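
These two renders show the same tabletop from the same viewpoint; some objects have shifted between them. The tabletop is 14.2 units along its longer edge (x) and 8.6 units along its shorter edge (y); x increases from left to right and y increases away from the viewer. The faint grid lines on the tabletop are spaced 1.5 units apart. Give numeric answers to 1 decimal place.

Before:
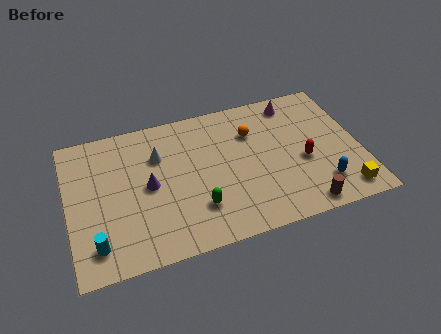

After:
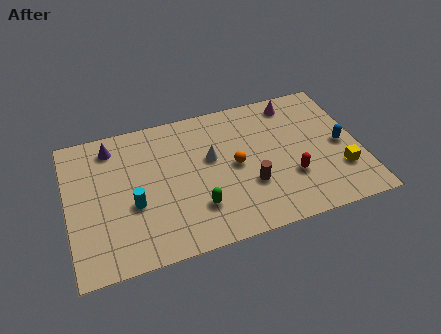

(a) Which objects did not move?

the green capsule and the magenta cone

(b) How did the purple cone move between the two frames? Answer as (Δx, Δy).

(-1.6, 2.9)

The purple cone was at about (3.9, 4.3) and moved to about (2.3, 7.2).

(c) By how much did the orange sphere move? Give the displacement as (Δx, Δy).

(-1.0, -1.8)

The orange sphere was at about (9.1, 6.1) and moved to about (8.1, 4.3).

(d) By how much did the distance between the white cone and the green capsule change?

-1.1

Before: roughly 4.0 units apart; after: 2.9. That's 1.1 units closer together.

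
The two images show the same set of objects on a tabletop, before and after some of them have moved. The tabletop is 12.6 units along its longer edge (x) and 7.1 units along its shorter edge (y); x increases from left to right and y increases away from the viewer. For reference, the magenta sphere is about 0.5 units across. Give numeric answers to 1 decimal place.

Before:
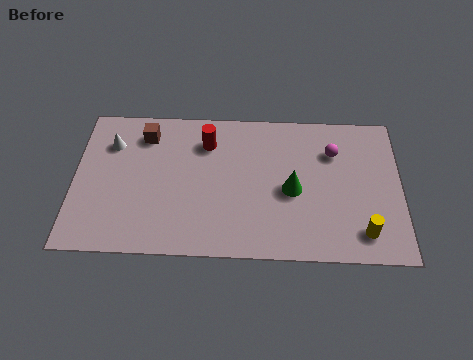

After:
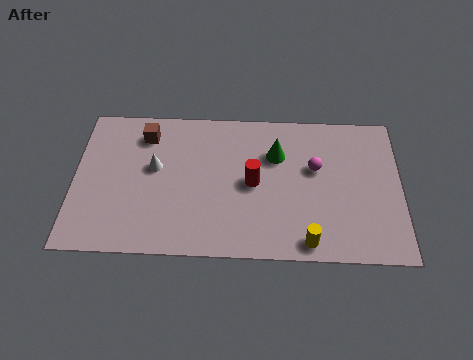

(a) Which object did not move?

the brown cube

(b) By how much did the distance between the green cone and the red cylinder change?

-2.3

Before: roughly 4.0 units apart; after: 1.7. That's 2.3 units closer together.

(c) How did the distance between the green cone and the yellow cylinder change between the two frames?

+1.0

Before: roughly 3.3 units apart; after: 4.3. That's 1.0 units further apart.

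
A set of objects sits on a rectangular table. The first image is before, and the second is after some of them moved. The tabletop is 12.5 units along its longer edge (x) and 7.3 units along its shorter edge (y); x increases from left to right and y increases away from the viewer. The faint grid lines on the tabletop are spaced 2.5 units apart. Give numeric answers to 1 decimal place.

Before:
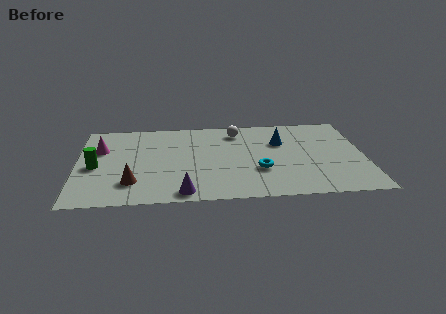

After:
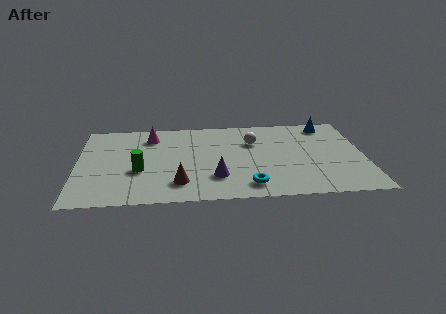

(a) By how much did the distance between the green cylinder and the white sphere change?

-1.3

They were about 6.8 units apart before and 5.5 after — 1.3 units closer together.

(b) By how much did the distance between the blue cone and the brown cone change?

+0.9

Before: roughly 7.2 units apart; after: 8.1. That's 0.9 units further apart.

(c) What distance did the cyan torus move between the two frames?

1.4

The cyan torus was near (7.9, 2.5) before and (7.4, 1.2) after, so it travelled √(0.5² + 1.3²) ≈ 1.4 units.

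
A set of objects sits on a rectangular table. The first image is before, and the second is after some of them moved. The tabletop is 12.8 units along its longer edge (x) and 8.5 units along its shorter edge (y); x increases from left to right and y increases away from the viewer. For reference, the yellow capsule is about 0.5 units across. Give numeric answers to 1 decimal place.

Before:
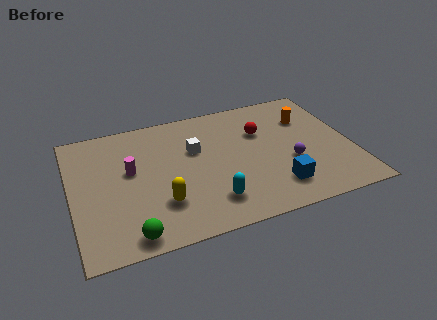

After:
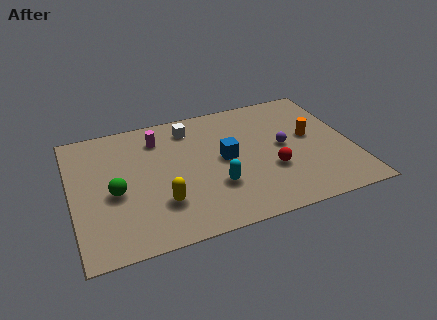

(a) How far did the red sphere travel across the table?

2.7

From (8.8, 5.7) to (9.0, 3.0), the red sphere covered √(0.2² + 2.7²) ≈ 2.7 units.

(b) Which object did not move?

the yellow capsule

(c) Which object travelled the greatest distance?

the blue cube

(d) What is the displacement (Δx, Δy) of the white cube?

(-0.1, 1.6)

From the two frames, the white cube sits at roughly (5.7, 5.4) before and (5.6, 7.0) after.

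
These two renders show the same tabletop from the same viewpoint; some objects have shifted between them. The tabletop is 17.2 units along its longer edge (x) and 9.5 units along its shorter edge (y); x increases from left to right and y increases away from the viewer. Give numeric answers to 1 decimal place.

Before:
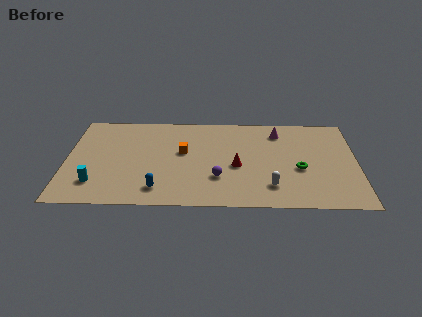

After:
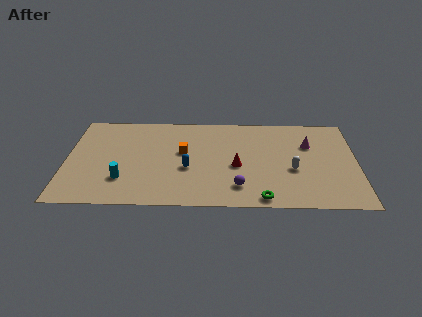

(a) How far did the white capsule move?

2.1

The white capsule moved from about (12.1, 2.1) to (13.4, 3.8), a distance of √(1.3² + 1.7²) ≈ 2.1.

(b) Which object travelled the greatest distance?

the green torus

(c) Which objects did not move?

the red cone and the orange cube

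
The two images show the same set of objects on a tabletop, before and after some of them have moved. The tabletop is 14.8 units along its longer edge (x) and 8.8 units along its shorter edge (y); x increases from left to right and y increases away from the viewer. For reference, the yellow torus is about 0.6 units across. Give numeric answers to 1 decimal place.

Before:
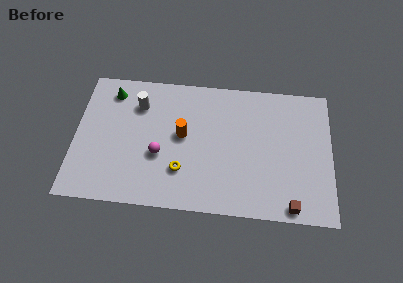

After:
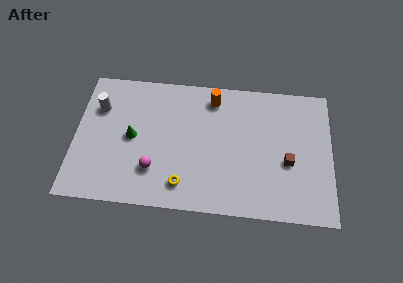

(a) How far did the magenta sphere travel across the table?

1.0

The magenta sphere moved from about (4.9, 3.4) to (4.6, 2.4), a distance of √(0.3² + 1.0²) ≈ 1.0.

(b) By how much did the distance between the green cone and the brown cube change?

-3.3

They were about 12.3 units apart before and 9.0 after — 3.3 units closer together.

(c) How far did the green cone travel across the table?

3.2

From (2.0, 7.3) to (3.3, 4.4), the green cone covered √(1.3² + 2.9²) ≈ 3.2 units.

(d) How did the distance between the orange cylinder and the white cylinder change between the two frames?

+3.5

They were about 3.2 units apart before and 6.7 after — 3.5 units further apart.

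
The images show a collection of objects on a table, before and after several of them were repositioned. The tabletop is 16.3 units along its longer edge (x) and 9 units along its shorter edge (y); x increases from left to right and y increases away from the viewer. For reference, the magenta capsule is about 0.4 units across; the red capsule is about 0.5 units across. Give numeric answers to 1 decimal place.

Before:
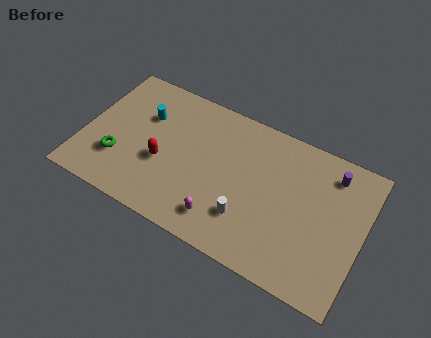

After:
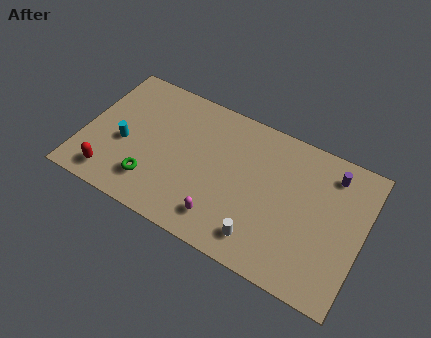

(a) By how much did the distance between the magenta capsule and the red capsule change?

+2.3

The distance was about 4.2 in the first image and 6.5 in the second, so they moved 2.3 units further apart.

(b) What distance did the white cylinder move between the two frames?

1.3

The white cylinder was near (9.9, 2.5) before and (10.8, 1.6) after, so it travelled √(0.9² + 0.9²) ≈ 1.3 units.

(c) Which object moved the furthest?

the red capsule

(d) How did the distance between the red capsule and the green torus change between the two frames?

-0.3

They were about 2.7 units apart before and 2.4 after — 0.3 units closer together.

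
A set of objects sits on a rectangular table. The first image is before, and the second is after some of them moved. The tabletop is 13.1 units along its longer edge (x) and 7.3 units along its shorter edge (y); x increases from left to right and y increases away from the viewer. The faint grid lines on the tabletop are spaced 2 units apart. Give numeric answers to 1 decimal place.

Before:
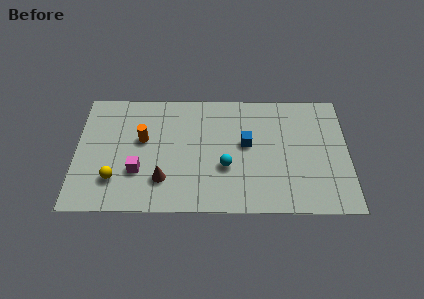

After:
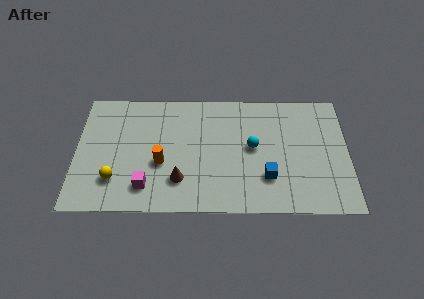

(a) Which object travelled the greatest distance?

the blue cube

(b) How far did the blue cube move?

2.2

From (8.2, 4.1) to (9.2, 2.1), the blue cube covered √(1.0² + 2.0²) ≈ 2.2 units.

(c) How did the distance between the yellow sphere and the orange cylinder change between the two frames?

-0.3

The distance was about 2.7 in the first image and 2.4 in the second, so they moved 0.3 units closer together.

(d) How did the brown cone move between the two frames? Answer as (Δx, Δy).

(0.8, 0.0)

The brown cone started near (4.2, 1.9) and ended near (5.0, 1.9).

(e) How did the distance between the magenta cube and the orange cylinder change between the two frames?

-0.3

The distance was about 1.9 in the first image and 1.6 in the second, so they moved 0.3 units closer together.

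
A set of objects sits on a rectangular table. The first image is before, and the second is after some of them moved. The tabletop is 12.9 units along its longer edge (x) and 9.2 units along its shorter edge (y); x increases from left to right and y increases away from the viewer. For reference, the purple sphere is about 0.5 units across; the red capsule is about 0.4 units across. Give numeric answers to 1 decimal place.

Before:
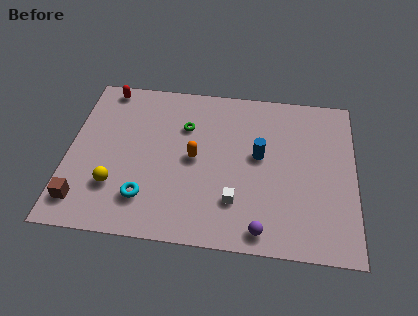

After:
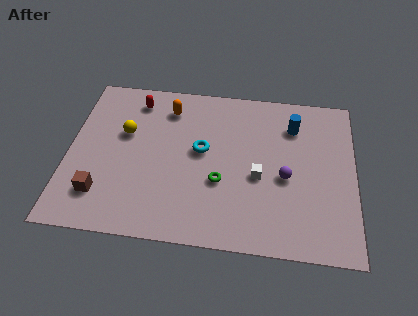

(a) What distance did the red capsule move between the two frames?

1.5

From (1.5, 8.3) to (2.9, 7.7), the red capsule covered √(1.4² + 0.6²) ≈ 1.5 units.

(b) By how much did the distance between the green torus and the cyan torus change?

-2.7

The distance was about 4.6 in the first image and 1.9 in the second, so they moved 2.7 units closer together.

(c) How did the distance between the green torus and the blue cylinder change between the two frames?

+1.2

They were about 3.6 units apart before and 4.8 after — 1.2 units further apart.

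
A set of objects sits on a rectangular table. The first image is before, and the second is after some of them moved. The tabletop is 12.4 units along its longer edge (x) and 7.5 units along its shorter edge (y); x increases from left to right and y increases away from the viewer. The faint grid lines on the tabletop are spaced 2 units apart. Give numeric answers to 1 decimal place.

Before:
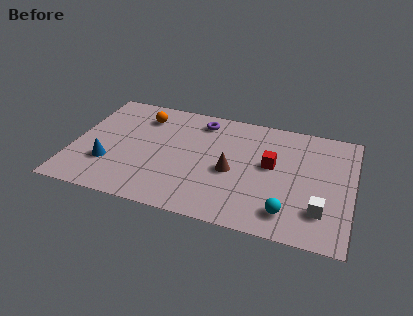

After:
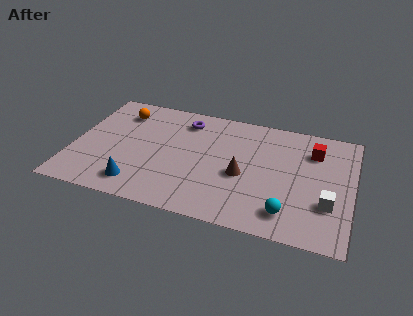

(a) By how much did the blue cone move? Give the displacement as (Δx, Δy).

(1.4, -1.0)

From the two frames, the blue cone sits at roughly (1.7, 2.3) before and (3.1, 1.3) after.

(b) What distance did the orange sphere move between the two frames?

1.0

The orange sphere moved from about (2.9, 5.9) to (1.9, 5.9), a distance of √(1.0² + 0.0²) ≈ 1.0.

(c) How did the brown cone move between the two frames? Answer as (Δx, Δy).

(0.5, -0.1)

The brown cone started near (7.1, 3.3) and ended near (7.6, 3.2).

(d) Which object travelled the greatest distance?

the red cube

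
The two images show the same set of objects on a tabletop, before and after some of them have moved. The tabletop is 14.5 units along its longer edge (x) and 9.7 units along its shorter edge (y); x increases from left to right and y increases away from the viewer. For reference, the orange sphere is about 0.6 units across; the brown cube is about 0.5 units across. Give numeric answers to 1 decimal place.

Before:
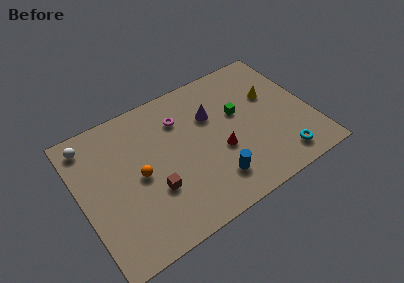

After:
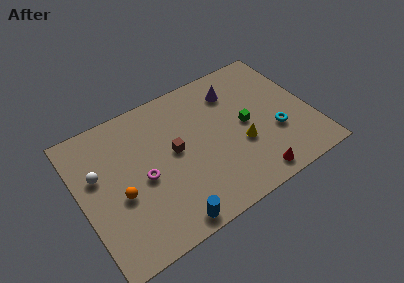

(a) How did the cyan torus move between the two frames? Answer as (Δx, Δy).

(0.0, 1.9)

The cyan torus was at about (12.1, 1.5) and moved to about (12.1, 3.4).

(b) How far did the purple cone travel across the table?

1.9

From (8.5, 6.5) to (10.1, 7.5), the purple cone covered √(1.6² + 1.0²) ≈ 1.9 units.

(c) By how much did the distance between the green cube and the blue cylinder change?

+2.5

The distance was about 4.3 in the first image and 6.8 in the second, so they moved 2.5 units further apart.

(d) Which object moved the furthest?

the magenta torus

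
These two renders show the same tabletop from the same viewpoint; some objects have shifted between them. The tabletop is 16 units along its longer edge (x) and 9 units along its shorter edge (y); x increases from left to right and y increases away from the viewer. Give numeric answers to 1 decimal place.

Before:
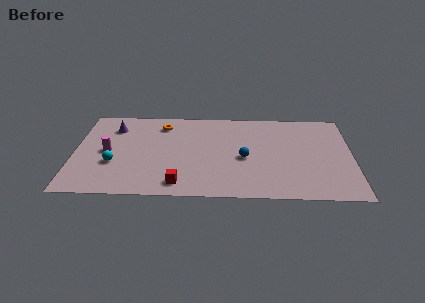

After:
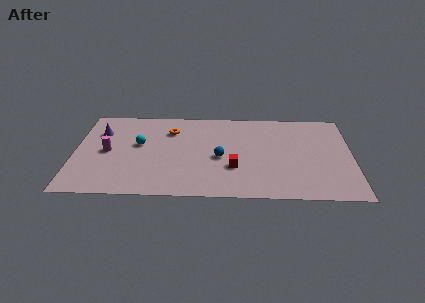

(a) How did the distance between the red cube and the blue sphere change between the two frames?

-3.3

The distance was about 4.6 in the first image and 1.3 in the second, so they moved 3.3 units closer together.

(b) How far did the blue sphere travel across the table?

1.4

The blue sphere moved from about (9.8, 4.0) to (8.4, 4.0), a distance of √(1.4² + 0.0²) ≈ 1.4.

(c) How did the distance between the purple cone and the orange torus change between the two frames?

+1.3

Before: roughly 2.8 units apart; after: 4.1. That's 1.3 units further apart.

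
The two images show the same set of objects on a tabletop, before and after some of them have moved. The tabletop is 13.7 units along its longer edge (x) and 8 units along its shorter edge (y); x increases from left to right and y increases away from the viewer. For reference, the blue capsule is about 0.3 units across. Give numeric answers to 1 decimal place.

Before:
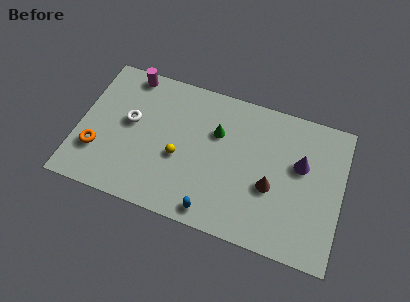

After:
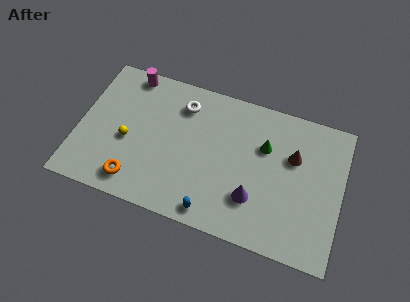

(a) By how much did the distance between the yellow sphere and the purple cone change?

+0.4

They were about 6.4 units apart before and 6.8 after — 0.4 units further apart.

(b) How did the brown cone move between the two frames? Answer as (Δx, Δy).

(1.0, 2.0)

The brown cone started near (10.1, 3.2) and ended near (11.1, 5.2).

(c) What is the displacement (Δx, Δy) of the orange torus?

(2.1, -1.1)

The orange torus was at about (1.1, 2.4) and moved to about (3.2, 1.3).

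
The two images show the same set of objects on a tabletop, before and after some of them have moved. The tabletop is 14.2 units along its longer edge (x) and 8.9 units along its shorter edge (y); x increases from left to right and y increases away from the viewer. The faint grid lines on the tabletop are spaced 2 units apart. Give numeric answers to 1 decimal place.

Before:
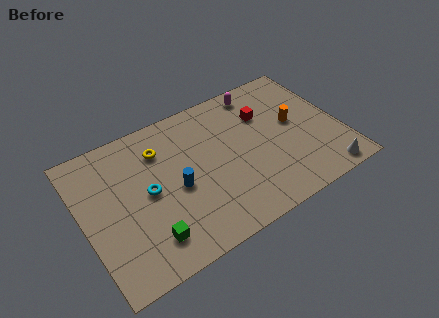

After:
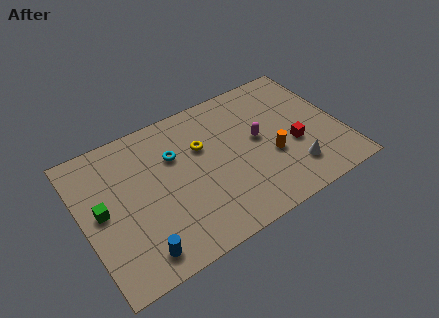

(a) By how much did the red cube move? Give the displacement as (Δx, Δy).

(1.2, -2.7)

The red cube started near (10.3, 6.2) and ended near (11.5, 3.5).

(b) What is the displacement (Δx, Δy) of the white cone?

(-1.6, 1.1)

The white cone started near (12.8, 0.9) and ended near (11.2, 2.0).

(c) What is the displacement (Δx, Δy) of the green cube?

(-2.1, 2.8)

The green cube was at about (3.1, 1.8) and moved to about (1.0, 4.6).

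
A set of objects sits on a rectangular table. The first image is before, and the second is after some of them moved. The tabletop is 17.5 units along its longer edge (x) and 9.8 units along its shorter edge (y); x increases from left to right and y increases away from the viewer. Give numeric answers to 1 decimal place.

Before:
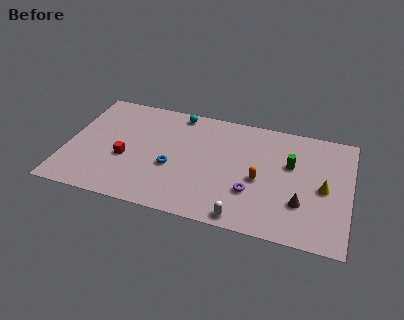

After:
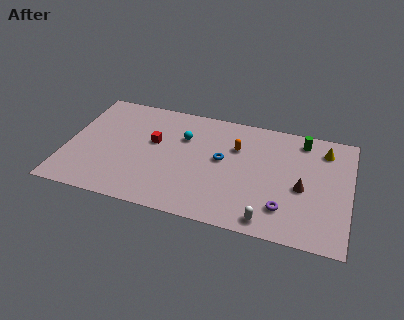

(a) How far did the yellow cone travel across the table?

3.3

The yellow cone was near (15.9, 4.6) before and (15.8, 7.9) after, so it travelled √(0.1² + 3.3²) ≈ 3.3 units.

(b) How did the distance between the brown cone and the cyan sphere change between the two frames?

-2.0

They were about 9.9 units apart before and 7.9 after — 2.0 units closer together.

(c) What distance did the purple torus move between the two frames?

2.2

The purple torus moved from about (11.6, 3.1) to (13.6, 2.3), a distance of √(2.0² + 0.8²) ≈ 2.2.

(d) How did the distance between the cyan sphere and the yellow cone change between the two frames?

-1.4

Before: roughly 10.2 units apart; after: 8.8. That's 1.4 units closer together.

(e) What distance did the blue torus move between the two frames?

3.4

The blue torus was near (6.6, 3.9) before and (9.6, 5.4) after, so it travelled √(3.0² + 1.5²) ≈ 3.4 units.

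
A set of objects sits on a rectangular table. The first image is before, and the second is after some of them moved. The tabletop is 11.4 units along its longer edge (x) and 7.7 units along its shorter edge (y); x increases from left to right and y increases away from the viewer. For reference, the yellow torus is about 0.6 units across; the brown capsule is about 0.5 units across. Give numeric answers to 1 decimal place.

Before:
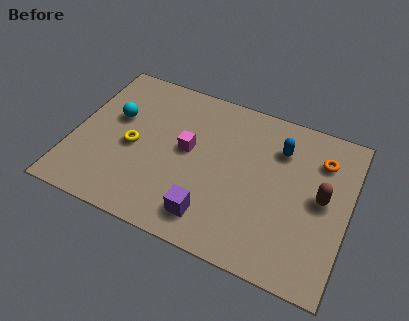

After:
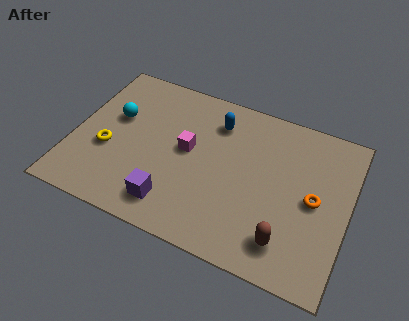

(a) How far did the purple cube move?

1.6

The purple cube was near (6.0, 1.4) before and (4.4, 1.4) after, so it travelled √(1.6² + 0.0²) ≈ 1.6 units.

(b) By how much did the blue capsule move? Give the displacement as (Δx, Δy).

(-2.7, 0.3)

From the two frames, the blue capsule sits at roughly (8.4, 5.7) before and (5.7, 6.0) after.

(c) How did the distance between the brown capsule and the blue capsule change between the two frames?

+3.1

They were about 2.5 units apart before and 5.6 after — 3.1 units further apart.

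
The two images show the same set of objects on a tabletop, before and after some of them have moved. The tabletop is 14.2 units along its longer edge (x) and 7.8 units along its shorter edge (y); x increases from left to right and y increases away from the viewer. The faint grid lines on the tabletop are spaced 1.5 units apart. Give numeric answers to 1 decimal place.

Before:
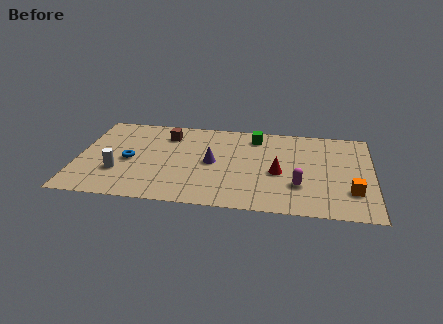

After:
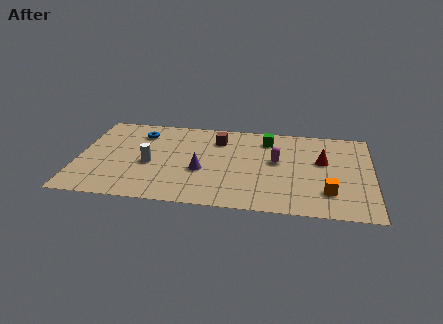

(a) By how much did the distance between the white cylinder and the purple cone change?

-2.2

They were about 4.7 units apart before and 2.5 after — 2.2 units closer together.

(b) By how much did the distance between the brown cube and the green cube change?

-1.9

The distance was about 4.3 in the first image and 2.4 in the second, so they moved 1.9 units closer together.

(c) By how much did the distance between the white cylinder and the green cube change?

-1.3

The distance was about 7.6 in the first image and 6.3 in the second, so they moved 1.3 units closer together.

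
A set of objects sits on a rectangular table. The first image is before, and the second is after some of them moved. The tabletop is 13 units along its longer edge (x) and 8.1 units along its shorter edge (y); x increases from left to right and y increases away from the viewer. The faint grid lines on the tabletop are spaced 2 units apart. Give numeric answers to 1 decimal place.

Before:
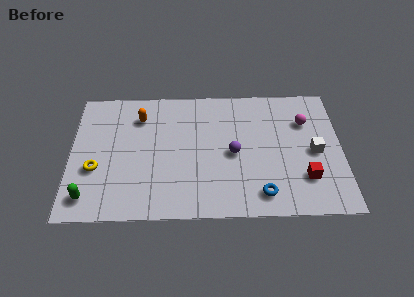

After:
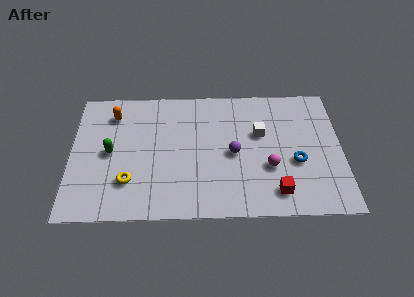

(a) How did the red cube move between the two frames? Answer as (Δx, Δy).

(-1.4, -0.8)

The red cube was at about (11.2, 2.2) and moved to about (9.8, 1.4).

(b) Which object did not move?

the purple sphere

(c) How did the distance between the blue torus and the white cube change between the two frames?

-1.1

Before: roughly 3.6 units apart; after: 2.5. That's 1.1 units closer together.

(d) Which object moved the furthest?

the magenta sphere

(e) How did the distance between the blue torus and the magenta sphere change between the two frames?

-3.6

The distance was about 4.9 in the first image and 1.3 in the second, so they moved 3.6 units closer together.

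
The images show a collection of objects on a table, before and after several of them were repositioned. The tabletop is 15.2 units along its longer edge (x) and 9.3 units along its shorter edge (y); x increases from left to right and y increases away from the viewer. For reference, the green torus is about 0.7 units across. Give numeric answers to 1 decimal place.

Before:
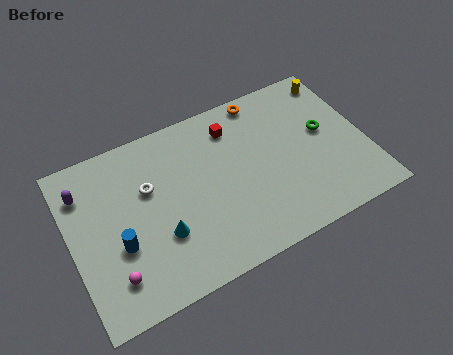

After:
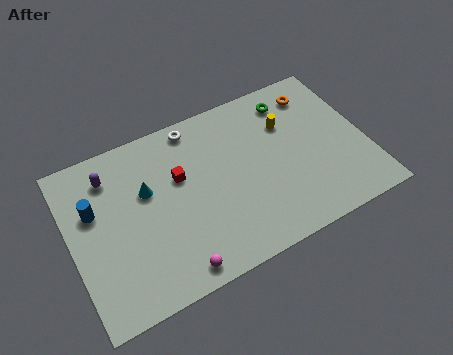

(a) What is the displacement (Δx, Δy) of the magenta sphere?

(3.0, -1.0)

From the two frames, the magenta sphere sits at roughly (1.8, 2.0) before and (4.8, 1.0) after.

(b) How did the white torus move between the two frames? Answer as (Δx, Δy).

(2.7, 2.4)

From the two frames, the white torus sits at roughly (4.1, 5.9) before and (6.8, 8.3) after.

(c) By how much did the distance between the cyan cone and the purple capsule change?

-3.0

They were about 5.3 units apart before and 2.3 after — 3.0 units closer together.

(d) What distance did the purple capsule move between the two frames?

1.4

The purple capsule was near (0.9, 7.1) before and (2.3, 7.4) after, so it travelled √(1.4² + 0.3²) ≈ 1.4 units.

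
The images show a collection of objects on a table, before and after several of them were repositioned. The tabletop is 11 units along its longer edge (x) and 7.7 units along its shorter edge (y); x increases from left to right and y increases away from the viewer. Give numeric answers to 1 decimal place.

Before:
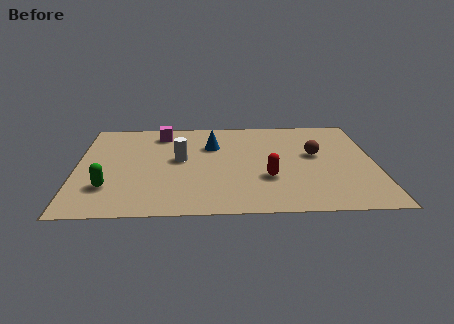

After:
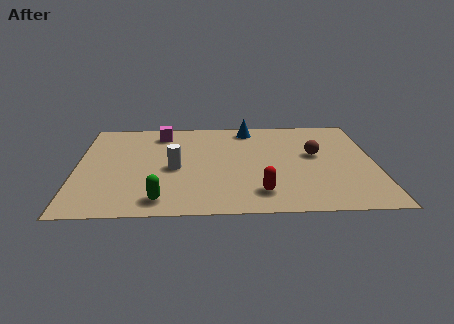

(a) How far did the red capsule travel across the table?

1.1

From (7.0, 2.6) to (6.7, 1.5), the red capsule covered √(0.3² + 1.1²) ≈ 1.1 units.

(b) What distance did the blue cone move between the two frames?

2.0

The blue cone was near (5.0, 5.3) before and (6.4, 6.7) after, so it travelled √(1.4² + 1.4²) ≈ 2.0 units.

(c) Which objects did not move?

the brown sphere and the magenta cube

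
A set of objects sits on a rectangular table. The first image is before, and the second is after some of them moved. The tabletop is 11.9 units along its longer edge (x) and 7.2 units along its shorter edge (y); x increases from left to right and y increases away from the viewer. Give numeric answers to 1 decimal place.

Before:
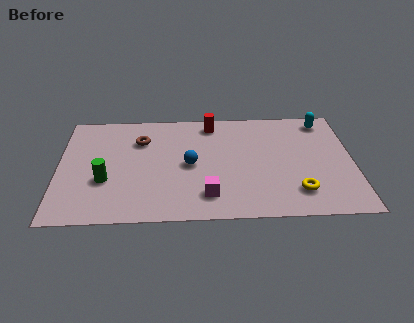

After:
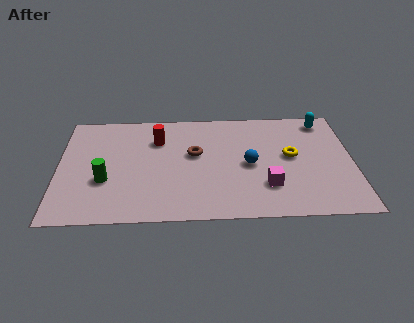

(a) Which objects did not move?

the cyan capsule and the green cylinder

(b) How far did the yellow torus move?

2.3

From (9.6, 1.6) to (9.4, 3.9), the yellow torus covered √(0.2² + 2.3²) ≈ 2.3 units.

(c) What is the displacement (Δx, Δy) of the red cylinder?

(-2.2, -1.0)

From the two frames, the red cylinder sits at roughly (6.2, 6.2) before and (4.0, 5.2) after.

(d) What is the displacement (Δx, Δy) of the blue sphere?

(2.4, -0.1)

The blue sphere started near (5.3, 3.5) and ended near (7.7, 3.4).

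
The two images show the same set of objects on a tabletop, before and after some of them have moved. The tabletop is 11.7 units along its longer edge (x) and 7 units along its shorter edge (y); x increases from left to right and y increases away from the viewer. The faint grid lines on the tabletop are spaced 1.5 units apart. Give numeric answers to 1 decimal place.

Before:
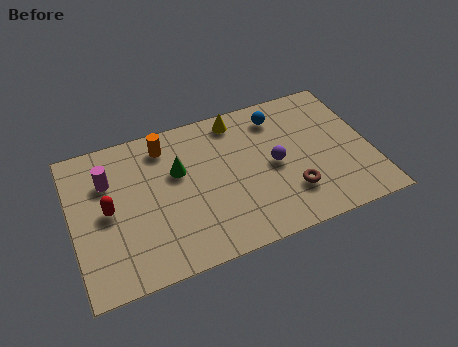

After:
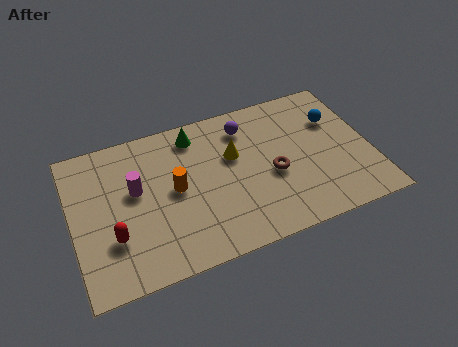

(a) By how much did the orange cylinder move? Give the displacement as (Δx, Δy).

(0.2, -2.2)

The orange cylinder was at about (3.8, 5.8) and moved to about (4.0, 3.6).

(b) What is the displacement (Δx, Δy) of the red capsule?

(0.1, -1.3)

From the two frames, the red capsule sits at roughly (1.4, 3.5) before and (1.5, 2.2) after.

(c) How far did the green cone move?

1.7

From (4.2, 4.4) to (5.0, 5.9), the green cone covered √(0.8² + 1.5²) ≈ 1.7 units.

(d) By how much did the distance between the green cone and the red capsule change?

+2.2

Before: roughly 2.9 units apart; after: 5.1. That's 2.2 units further apart.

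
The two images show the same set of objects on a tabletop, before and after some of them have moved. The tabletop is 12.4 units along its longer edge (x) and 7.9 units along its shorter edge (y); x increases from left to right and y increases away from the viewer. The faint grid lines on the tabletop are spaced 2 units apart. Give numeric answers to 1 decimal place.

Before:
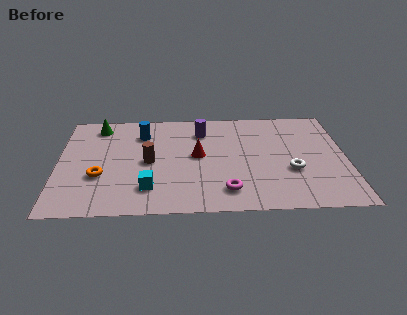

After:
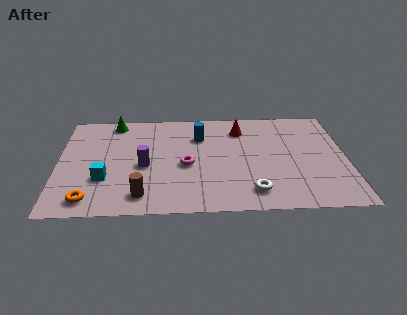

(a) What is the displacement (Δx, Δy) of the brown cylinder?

(-0.3, -2.5)

From the two frames, the brown cylinder sits at roughly (3.9, 3.8) before and (3.6, 1.3) after.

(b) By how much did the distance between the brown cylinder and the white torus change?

-1.5

They were about 6.2 units apart before and 4.7 after — 1.5 units closer together.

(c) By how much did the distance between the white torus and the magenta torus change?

+0.4

Before: roughly 3.1 units apart; after: 3.5. That's 0.4 units further apart.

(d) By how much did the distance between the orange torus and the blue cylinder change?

+2.9

The distance was about 3.7 in the first image and 6.6 in the second, so they moved 2.9 units further apart.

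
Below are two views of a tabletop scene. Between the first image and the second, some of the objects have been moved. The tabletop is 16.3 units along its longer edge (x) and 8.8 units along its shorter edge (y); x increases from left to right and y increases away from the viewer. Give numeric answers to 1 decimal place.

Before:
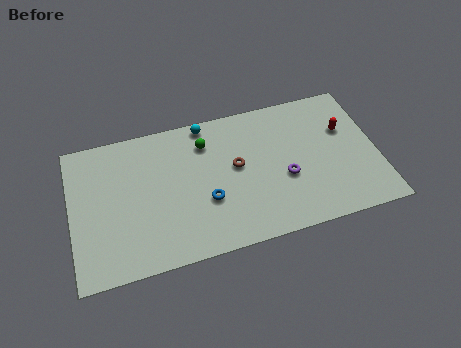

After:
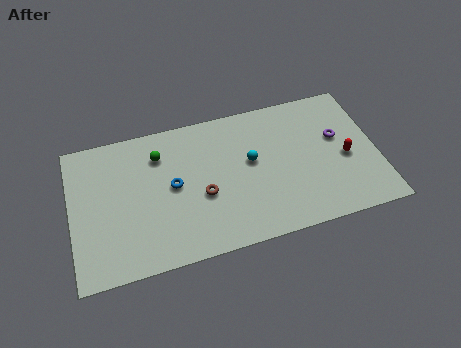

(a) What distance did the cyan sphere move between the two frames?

3.7

The cyan sphere moved from about (7.4, 8.0) to (9.6, 5.0), a distance of √(2.2² + 3.0²) ≈ 3.7.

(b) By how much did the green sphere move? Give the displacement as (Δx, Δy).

(-2.5, -0.1)

The green sphere was at about (7.3, 6.8) and moved to about (4.8, 6.7).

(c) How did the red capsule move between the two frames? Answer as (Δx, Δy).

(-0.1, -1.8)

The red capsule started near (14.7, 5.7) and ended near (14.6, 3.9).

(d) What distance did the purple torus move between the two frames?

3.5

The purple torus moved from about (11.3, 3.5) to (14.3, 5.3), a distance of √(3.0² + 1.8²) ≈ 3.5.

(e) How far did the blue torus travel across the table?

2.2

The blue torus was near (7.1, 3.2) before and (5.4, 4.6) after, so it travelled √(1.7² + 1.4²) ≈ 2.2 units.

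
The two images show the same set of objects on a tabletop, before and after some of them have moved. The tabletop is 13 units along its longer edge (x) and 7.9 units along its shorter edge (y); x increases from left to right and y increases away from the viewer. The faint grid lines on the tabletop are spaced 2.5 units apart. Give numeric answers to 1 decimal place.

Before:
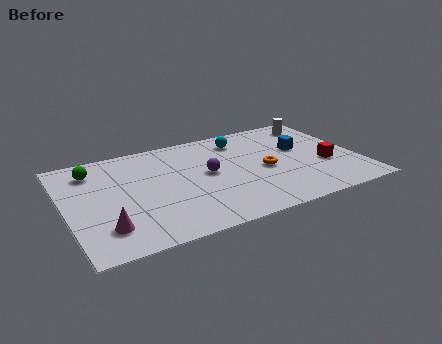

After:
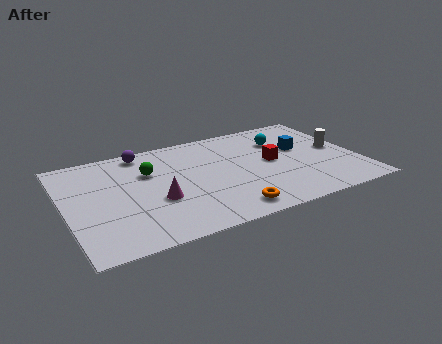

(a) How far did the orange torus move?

3.2

The orange torus was near (8.8, 3.6) before and (6.8, 1.1) after, so it travelled √(2.0² + 2.5²) ≈ 3.2 units.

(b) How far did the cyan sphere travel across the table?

1.9

From (8.1, 6.4) to (9.9, 5.7), the cyan sphere covered √(1.8² + 0.7²) ≈ 1.9 units.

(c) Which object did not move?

the blue cube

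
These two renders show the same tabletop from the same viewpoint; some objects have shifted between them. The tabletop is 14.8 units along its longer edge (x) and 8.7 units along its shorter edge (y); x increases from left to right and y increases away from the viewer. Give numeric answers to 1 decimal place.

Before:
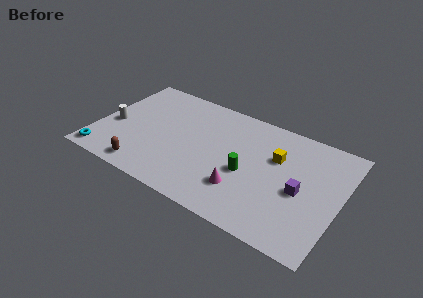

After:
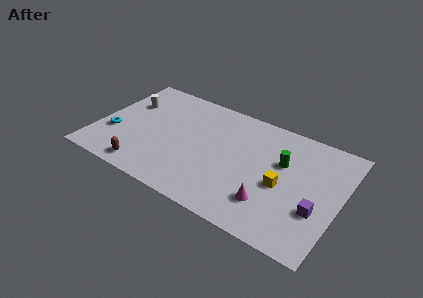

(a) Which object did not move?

the brown capsule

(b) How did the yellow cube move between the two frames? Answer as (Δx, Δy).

(0.6, -1.9)

The yellow cube started near (10.8, 5.7) and ended near (11.4, 3.8).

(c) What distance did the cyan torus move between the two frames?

2.0

The cyan torus moved from about (0.8, 1.0) to (1.1, 3.0), a distance of √(0.3² + 2.0²) ≈ 2.0.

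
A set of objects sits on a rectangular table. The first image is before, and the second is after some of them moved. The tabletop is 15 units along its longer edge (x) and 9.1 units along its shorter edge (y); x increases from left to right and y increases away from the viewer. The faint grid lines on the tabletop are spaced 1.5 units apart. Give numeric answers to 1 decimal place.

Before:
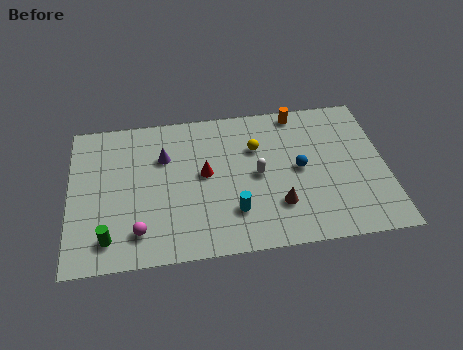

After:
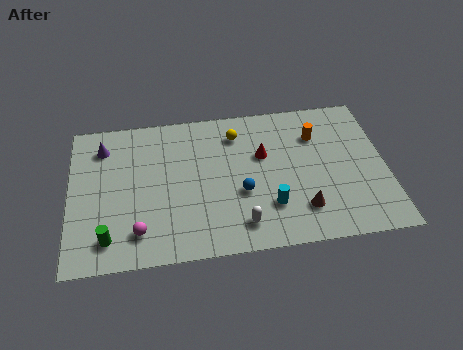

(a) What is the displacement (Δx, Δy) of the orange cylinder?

(0.8, -1.6)

The orange cylinder started near (11.0, 8.2) and ended near (11.8, 6.6).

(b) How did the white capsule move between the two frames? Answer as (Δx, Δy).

(-0.9, -2.9)

From the two frames, the white capsule sits at roughly (8.9, 4.5) before and (8.0, 1.6) after.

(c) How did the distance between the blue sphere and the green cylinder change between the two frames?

-3.0

The distance was about 9.6 in the first image and 6.6 in the second, so they moved 3.0 units closer together.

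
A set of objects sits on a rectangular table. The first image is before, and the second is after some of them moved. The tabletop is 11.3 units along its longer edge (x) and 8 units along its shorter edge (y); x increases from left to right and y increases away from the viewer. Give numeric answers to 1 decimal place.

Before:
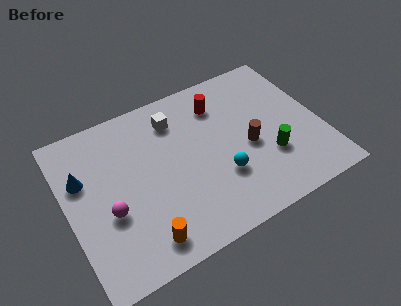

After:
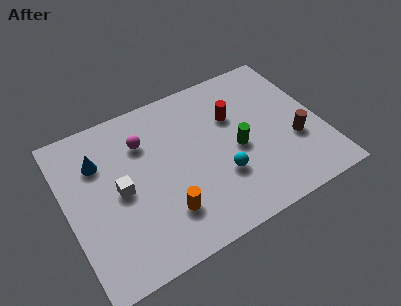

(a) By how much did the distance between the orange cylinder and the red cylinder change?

-1.6

They were about 6.5 units apart before and 4.9 after — 1.6 units closer together.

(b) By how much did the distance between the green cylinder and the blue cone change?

-2.1

They were about 8.4 units apart before and 6.3 after — 2.1 units closer together.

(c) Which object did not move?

the cyan sphere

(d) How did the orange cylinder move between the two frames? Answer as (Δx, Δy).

(1.1, 0.8)

The orange cylinder started near (2.9, 1.2) and ended near (4.0, 2.0).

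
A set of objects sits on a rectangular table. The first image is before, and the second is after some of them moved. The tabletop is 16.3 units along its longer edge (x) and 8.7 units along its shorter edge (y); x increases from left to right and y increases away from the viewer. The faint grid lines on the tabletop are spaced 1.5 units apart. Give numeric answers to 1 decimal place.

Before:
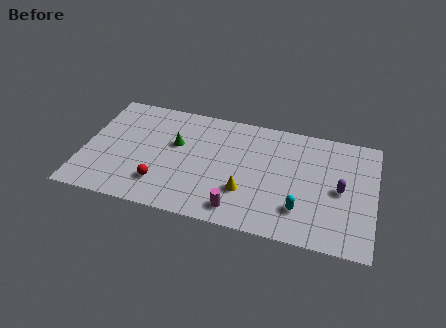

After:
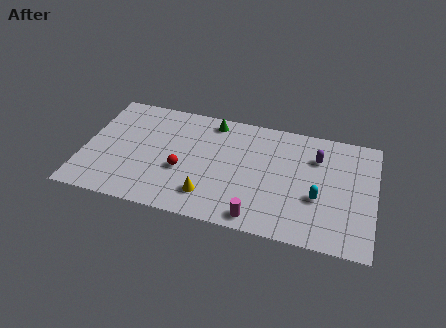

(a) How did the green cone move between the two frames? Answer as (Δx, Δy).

(1.9, 2.3)

The green cone started near (5.1, 5.3) and ended near (7.0, 7.6).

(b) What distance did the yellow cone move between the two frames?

2.2

From (9.2, 2.7) to (7.2, 1.9), the yellow cone covered √(2.0² + 0.8²) ≈ 2.2 units.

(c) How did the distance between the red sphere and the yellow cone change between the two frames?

-2.5

Before: roughly 4.7 units apart; after: 2.2. That's 2.5 units closer together.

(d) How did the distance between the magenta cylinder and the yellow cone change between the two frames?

+1.5

Before: roughly 1.4 units apart; after: 2.9. That's 1.5 units further apart.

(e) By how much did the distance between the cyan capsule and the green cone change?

-0.3

The distance was about 7.8 in the first image and 7.5 in the second, so they moved 0.3 units closer together.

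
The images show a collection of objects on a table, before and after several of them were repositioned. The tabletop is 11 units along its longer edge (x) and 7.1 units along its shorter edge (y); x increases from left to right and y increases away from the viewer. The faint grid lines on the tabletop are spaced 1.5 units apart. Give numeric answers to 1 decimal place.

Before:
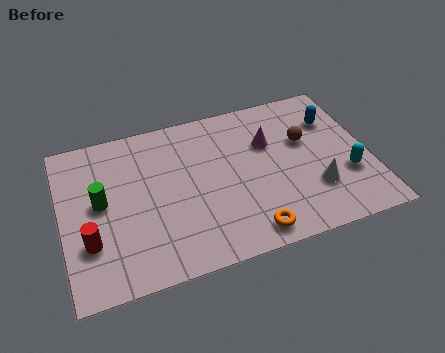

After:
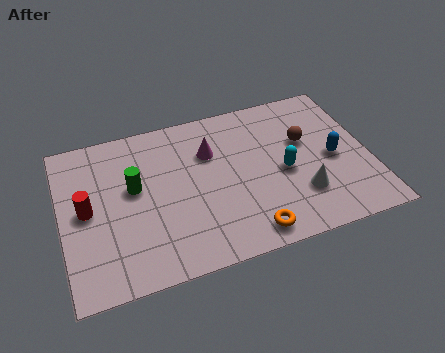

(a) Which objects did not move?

the brown sphere and the orange torus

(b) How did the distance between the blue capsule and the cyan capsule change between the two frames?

-0.9

They were about 2.7 units apart before and 1.8 after — 0.9 units closer together.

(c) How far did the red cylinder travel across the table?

1.4

The red cylinder moved from about (0.9, 2.2) to (0.9, 3.6), a distance of √(0.0² + 1.4²) ≈ 1.4.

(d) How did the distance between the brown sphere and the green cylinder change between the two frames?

-1.2

They were about 7.4 units apart before and 6.2 after — 1.2 units closer together.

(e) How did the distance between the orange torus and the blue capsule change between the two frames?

-1.4

Before: roughly 5.5 units apart; after: 4.1. That's 1.4 units closer together.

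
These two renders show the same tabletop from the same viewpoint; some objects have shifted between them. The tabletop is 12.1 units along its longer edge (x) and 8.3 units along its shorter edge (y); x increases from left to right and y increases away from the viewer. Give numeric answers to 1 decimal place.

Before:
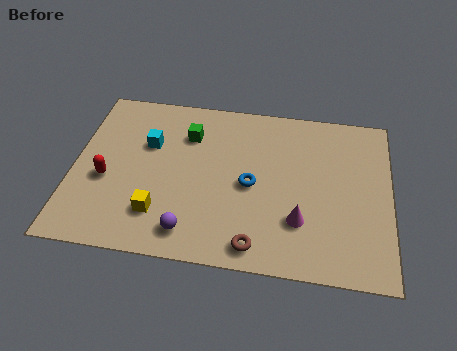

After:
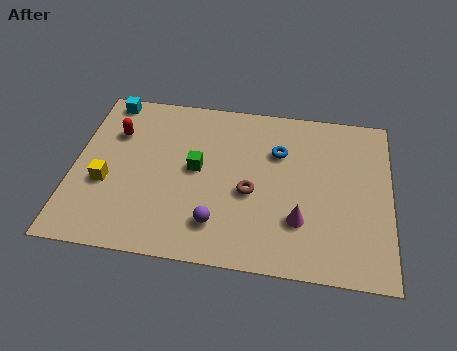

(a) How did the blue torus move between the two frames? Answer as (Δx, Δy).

(1.0, 1.8)

From the two frames, the blue torus sits at roughly (6.8, 3.9) before and (7.8, 5.7) after.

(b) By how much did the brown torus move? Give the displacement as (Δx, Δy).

(-0.3, 2.5)

The brown torus started near (7.1, 1.0) and ended near (6.8, 3.5).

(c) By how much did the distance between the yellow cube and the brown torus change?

+1.7

The distance was about 3.8 in the first image and 5.5 in the second, so they moved 1.7 units further apart.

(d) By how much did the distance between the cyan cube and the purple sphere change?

+2.8

The distance was about 4.5 in the first image and 7.3 in the second, so they moved 2.8 units further apart.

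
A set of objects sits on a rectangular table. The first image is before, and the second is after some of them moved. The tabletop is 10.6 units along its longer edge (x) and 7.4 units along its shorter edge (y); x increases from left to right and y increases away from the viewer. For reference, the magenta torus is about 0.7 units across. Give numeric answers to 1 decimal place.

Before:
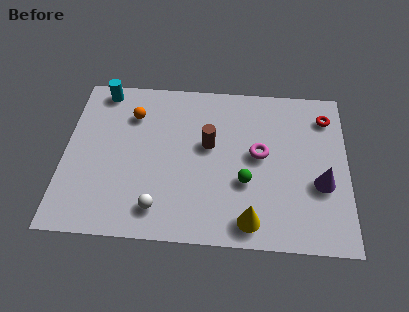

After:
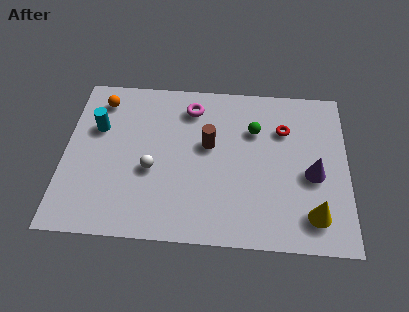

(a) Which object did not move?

the brown cylinder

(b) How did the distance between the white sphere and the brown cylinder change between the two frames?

-1.0

They were about 3.5 units apart before and 2.5 after — 1.0 units closer together.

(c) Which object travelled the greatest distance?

the magenta torus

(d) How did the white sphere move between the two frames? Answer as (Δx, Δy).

(-0.3, 1.7)

From the two frames, the white sphere sits at roughly (3.6, 1.3) before and (3.3, 3.0) after.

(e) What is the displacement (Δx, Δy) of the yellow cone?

(2.3, 0.4)

From the two frames, the yellow cone sits at roughly (7.0, 1.0) before and (9.3, 1.4) after.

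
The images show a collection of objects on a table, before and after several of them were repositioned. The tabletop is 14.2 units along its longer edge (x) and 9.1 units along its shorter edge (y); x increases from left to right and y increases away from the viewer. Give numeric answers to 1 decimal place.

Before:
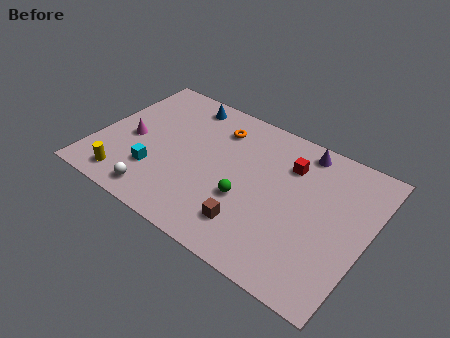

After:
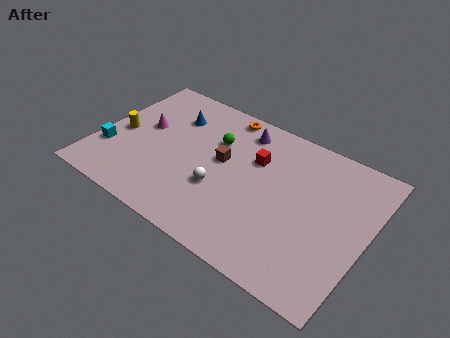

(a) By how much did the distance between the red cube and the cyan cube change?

+0.4

The distance was about 7.6 in the first image and 8.0 in the second, so they moved 0.4 units further apart.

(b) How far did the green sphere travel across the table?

3.6

From (8.1, 3.4) to (5.9, 6.2), the green sphere covered √(2.2² + 2.8²) ≈ 3.6 units.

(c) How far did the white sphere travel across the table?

3.6

The white sphere moved from about (3.8, 1.2) to (6.7, 3.3), a distance of √(2.9² + 2.1²) ≈ 3.6.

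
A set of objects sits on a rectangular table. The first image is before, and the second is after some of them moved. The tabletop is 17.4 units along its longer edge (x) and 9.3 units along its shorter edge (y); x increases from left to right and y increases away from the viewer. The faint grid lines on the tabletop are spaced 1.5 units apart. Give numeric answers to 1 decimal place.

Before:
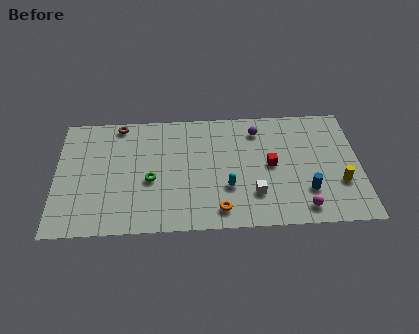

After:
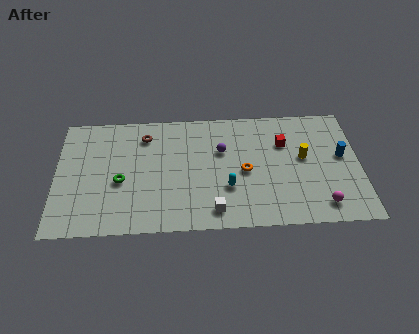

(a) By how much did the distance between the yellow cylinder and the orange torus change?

-3.6

They were about 7.1 units apart before and 3.5 after — 3.6 units closer together.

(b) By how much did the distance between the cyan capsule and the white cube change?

+0.3

The distance was about 1.6 in the first image and 1.9 in the second, so they moved 0.3 units further apart.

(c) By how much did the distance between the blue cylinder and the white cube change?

+5.3

The distance was about 3.0 in the first image and 8.3 in the second, so they moved 5.3 units further apart.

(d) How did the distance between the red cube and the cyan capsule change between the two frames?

+1.7

Before: roughly 3.0 units apart; after: 4.7. That's 1.7 units further apart.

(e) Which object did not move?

the cyan capsule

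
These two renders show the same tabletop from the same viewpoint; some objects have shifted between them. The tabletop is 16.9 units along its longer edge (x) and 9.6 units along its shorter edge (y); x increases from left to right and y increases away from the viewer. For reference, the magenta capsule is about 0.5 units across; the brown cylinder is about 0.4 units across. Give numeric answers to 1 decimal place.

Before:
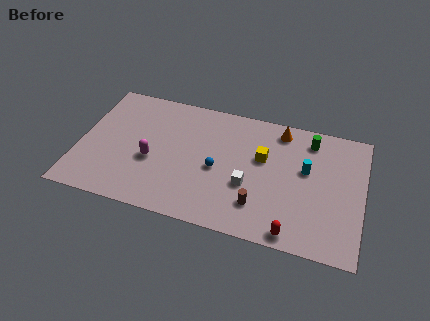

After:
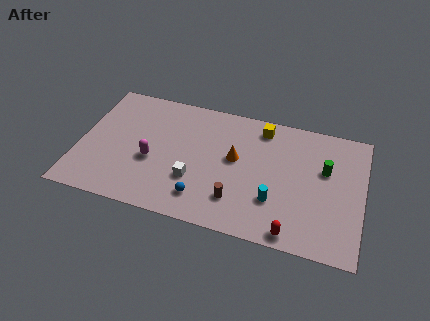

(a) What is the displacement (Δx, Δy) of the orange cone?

(-2.5, -2.9)

The orange cone was at about (11.8, 8.3) and moved to about (9.3, 5.4).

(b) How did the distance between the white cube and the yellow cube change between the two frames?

+3.9

Before: roughly 2.4 units apart; after: 6.3. That's 3.9 units further apart.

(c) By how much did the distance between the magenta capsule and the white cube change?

-3.1

The distance was about 5.8 in the first image and 2.7 in the second, so they moved 3.1 units closer together.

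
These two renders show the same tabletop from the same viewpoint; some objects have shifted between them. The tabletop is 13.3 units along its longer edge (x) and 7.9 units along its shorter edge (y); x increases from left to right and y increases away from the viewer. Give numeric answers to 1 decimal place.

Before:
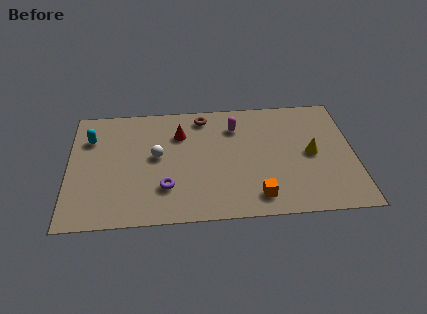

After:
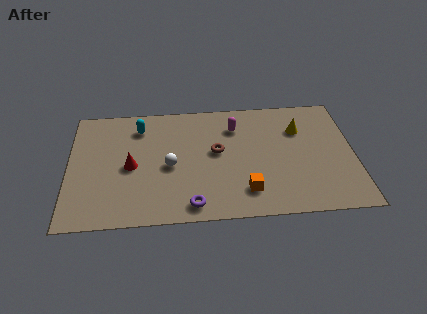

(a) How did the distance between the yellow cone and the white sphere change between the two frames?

-0.8

They were about 7.2 units apart before and 6.4 after — 0.8 units closer together.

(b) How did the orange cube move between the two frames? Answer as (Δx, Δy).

(-0.5, 0.4)

The orange cube was at about (8.7, 1.3) and moved to about (8.2, 1.7).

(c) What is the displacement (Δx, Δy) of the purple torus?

(1.2, -1.2)

The purple torus started near (4.5, 2.2) and ended near (5.7, 1.0).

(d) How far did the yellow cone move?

1.8

From (11.3, 3.9) to (10.8, 5.6), the yellow cone covered √(0.5² + 1.7²) ≈ 1.8 units.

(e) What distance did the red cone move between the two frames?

3.0

From (5.2, 5.7) to (2.9, 3.7), the red cone covered √(2.3² + 2.0²) ≈ 3.0 units.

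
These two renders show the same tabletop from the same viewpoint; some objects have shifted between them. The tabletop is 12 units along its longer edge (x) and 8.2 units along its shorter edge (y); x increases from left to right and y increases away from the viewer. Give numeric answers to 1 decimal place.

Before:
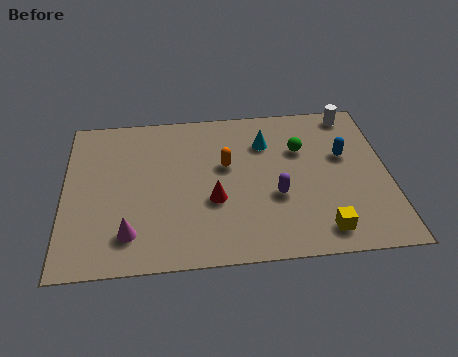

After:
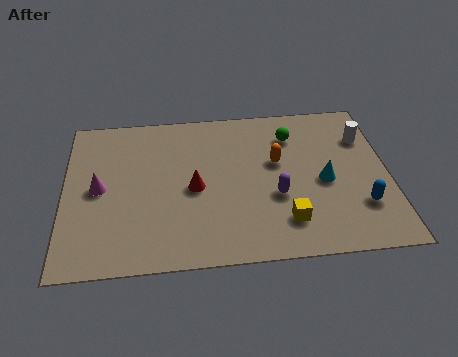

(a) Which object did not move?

the purple capsule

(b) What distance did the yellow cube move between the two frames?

1.4

From (9.4, 1.2) to (8.1, 1.8), the yellow cube covered √(1.3² + 0.6²) ≈ 1.4 units.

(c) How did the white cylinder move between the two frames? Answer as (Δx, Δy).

(0.4, -1.4)

The white cylinder was at about (10.8, 7.3) and moved to about (11.2, 5.9).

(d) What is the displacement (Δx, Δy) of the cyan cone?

(2.1, -2.3)

The cyan cone was at about (7.5, 6.0) and moved to about (9.6, 3.7).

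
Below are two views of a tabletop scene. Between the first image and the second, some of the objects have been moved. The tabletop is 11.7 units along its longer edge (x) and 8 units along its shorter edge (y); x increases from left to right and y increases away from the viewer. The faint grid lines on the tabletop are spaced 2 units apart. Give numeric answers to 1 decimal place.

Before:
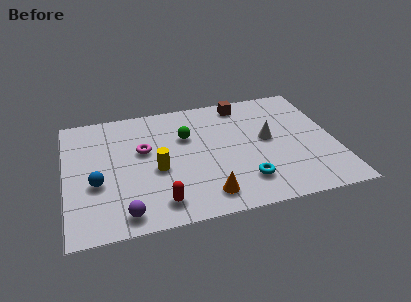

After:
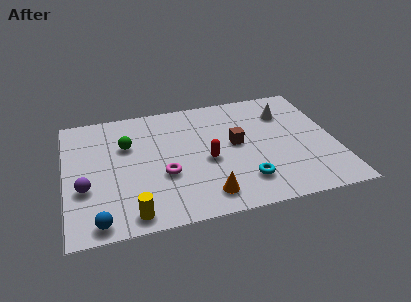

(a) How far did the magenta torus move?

2.0

From (3.4, 4.8) to (4.2, 3.0), the magenta torus covered √(0.8² + 1.8²) ≈ 2.0 units.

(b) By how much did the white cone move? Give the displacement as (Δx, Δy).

(0.9, 1.6)

From the two frames, the white cone sits at roughly (8.8, 4.3) before and (9.7, 5.9) after.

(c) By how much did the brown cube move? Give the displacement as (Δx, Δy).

(-0.5, -2.7)

The brown cube started near (7.9, 7.0) and ended near (7.4, 4.3).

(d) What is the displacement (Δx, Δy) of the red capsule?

(2.2, 2.2)

The red capsule started near (3.9, 1.3) and ended near (6.1, 3.5).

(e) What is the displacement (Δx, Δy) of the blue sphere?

(0.0, -2.3)

The blue sphere was at about (1.3, 3.1) and moved to about (1.3, 0.8).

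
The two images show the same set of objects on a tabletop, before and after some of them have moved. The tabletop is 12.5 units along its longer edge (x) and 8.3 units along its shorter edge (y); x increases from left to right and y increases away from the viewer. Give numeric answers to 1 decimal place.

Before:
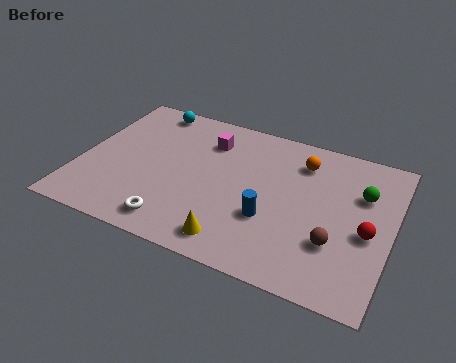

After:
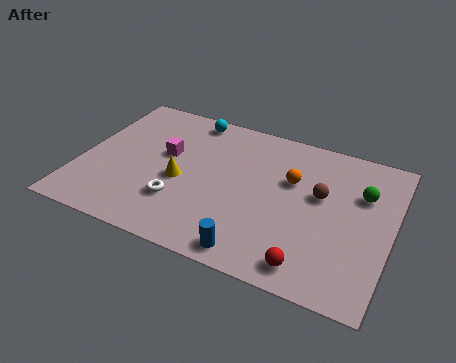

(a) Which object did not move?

the green sphere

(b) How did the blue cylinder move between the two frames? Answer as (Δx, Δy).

(-0.4, -2.0)

From the two frames, the blue cylinder sits at roughly (7.8, 2.9) before and (7.4, 0.9) after.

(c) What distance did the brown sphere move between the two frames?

2.4

The brown sphere moved from about (10.4, 2.6) to (9.6, 4.9), a distance of √(0.8² + 2.3²) ≈ 2.4.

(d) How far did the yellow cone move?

3.5

The yellow cone was near (6.6, 1.2) before and (4.1, 3.6) after, so it travelled √(2.5² + 2.4²) ≈ 3.5 units.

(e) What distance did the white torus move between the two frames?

1.2

From (4.2, 1.2) to (4.2, 2.4), the white torus covered √(0.0² + 1.2²) ≈ 1.2 units.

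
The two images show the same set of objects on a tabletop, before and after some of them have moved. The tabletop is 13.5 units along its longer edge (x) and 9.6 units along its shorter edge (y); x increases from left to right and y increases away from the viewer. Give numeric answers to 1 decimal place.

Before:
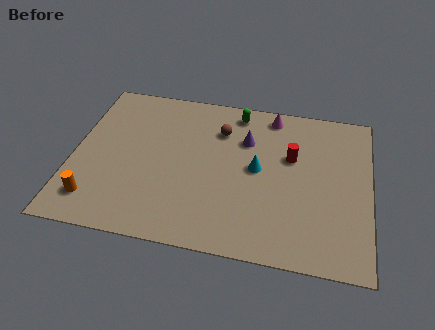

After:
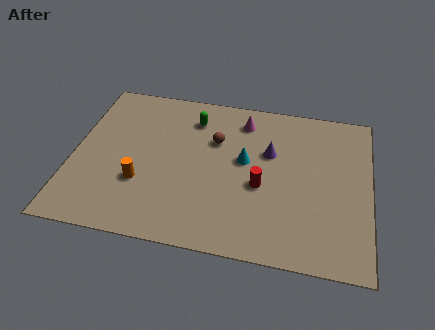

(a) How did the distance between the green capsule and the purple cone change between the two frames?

+2.1

Before: roughly 1.8 units apart; after: 3.9. That's 2.1 units further apart.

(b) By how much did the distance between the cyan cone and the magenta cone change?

-1.0

Before: roughly 3.5 units apart; after: 2.5. That's 1.0 units closer together.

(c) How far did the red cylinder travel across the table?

2.4

The red cylinder was near (9.9, 6.0) before and (8.6, 4.0) after, so it travelled √(1.3² + 2.0²) ≈ 2.4 units.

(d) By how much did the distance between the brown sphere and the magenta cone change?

-0.8

They were about 2.7 units apart before and 1.9 after — 0.8 units closer together.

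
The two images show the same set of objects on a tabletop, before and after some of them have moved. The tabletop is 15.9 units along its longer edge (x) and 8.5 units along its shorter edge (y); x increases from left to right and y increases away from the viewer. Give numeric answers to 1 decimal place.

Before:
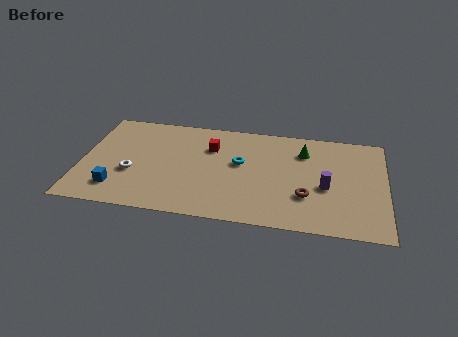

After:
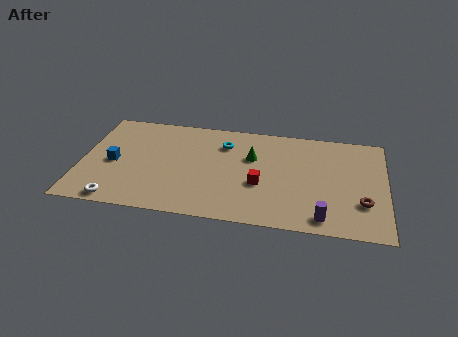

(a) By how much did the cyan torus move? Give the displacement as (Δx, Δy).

(-0.9, 1.5)

The cyan torus started near (8.3, 4.9) and ended near (7.4, 6.4).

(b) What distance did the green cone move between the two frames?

2.8

From (11.6, 6.4) to (8.9, 5.5), the green cone covered √(2.7² + 0.9²) ≈ 2.8 units.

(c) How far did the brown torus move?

2.9

From (11.8, 2.7) to (14.7, 2.6), the brown torus covered √(2.9² + 0.1²) ≈ 2.9 units.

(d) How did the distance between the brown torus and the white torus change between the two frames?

+3.6

The distance was about 9.1 in the first image and 12.7 in the second, so they moved 3.6 units further apart.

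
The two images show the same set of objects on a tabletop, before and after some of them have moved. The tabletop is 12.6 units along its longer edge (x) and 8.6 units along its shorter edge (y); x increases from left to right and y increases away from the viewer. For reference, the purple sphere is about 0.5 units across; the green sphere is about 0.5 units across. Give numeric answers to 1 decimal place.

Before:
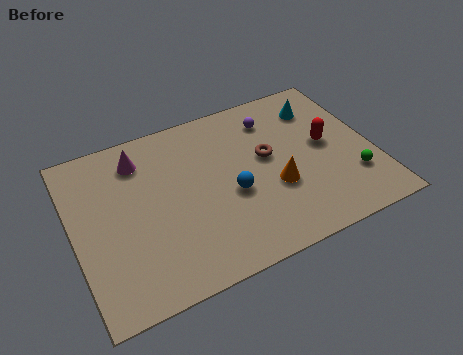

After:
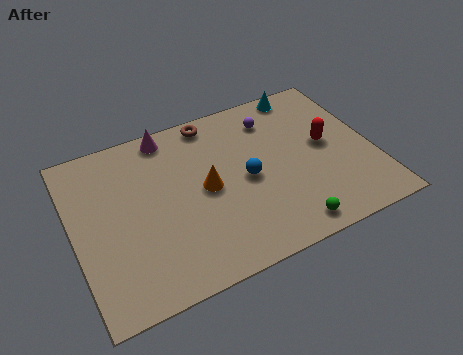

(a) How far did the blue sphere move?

0.9

From (6.5, 3.6) to (7.2, 4.1), the blue sphere covered √(0.7² + 0.5²) ≈ 0.9 units.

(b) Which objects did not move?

the purple sphere and the red capsule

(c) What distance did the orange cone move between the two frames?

3.0

From (8.3, 3.2) to (5.5, 4.3), the orange cone covered √(2.8² + 1.1²) ≈ 3.0 units.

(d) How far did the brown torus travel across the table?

3.4

The brown torus moved from about (8.2, 4.9) to (6.2, 7.7), a distance of √(2.0² + 2.8²) ≈ 3.4.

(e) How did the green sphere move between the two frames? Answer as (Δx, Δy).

(-3.0, -1.4)

The green sphere was at about (11.5, 2.4) and moved to about (8.5, 1.0).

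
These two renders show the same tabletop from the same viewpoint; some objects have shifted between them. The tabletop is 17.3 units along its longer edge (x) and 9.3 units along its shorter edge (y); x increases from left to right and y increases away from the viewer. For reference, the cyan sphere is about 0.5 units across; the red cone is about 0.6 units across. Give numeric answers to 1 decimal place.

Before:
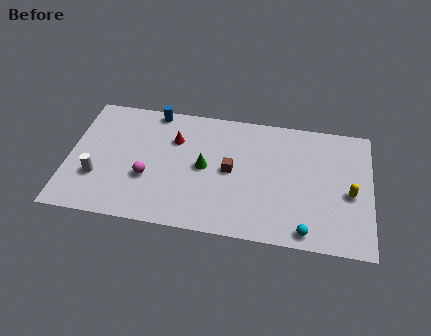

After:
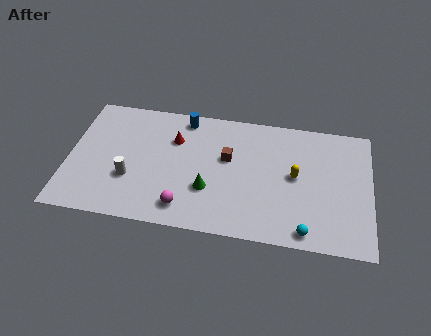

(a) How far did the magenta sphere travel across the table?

2.8

From (4.6, 3.4) to (6.8, 1.6), the magenta sphere covered √(2.2² + 1.8²) ≈ 2.8 units.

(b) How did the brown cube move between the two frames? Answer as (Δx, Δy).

(-0.2, 0.9)

The brown cube started near (9.3, 4.7) and ended near (9.1, 5.6).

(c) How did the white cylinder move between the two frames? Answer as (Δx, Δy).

(1.9, 0.2)

The white cylinder was at about (1.7, 3.0) and moved to about (3.6, 3.2).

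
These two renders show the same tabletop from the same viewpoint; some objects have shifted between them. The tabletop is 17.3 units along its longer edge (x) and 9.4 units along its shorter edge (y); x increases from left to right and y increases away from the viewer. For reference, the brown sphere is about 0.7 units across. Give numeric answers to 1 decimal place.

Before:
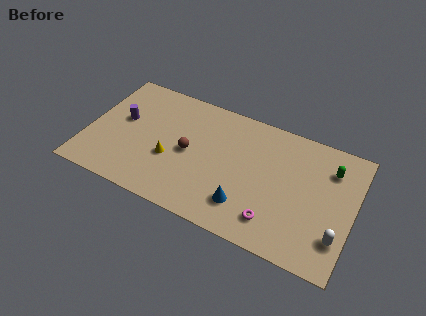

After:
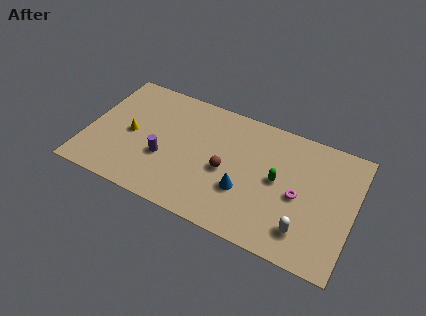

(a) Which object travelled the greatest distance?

the green capsule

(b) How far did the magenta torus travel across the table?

2.7

The magenta torus was near (12.5, 1.9) before and (13.8, 4.3) after, so it travelled √(1.3² + 2.4²) ≈ 2.7 units.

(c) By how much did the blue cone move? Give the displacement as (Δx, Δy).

(-0.2, 1.0)

The blue cone started near (10.6, 2.2) and ended near (10.4, 3.2).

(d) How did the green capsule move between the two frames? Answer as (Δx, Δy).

(-3.2, -2.2)

The green capsule started near (15.6, 7.1) and ended near (12.4, 4.9).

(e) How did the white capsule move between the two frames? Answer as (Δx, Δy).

(-2.1, -0.4)

The white capsule was at about (16.5, 2.4) and moved to about (14.4, 2.0).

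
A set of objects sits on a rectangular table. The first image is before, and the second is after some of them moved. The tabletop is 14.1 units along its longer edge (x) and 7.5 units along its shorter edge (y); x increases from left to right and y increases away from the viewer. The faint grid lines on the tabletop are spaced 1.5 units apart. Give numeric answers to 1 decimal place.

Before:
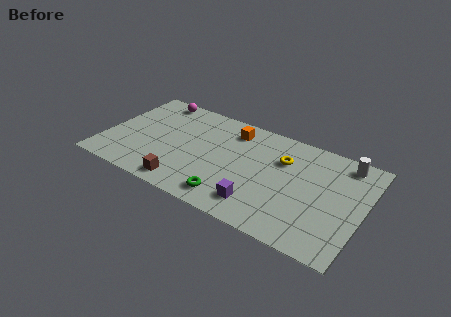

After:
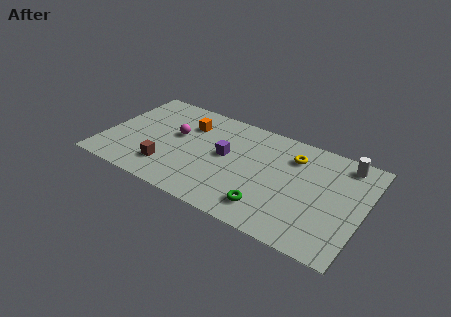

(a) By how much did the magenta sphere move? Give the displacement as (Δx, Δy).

(1.6, -2.3)

The magenta sphere was at about (2.2, 6.7) and moved to about (3.8, 4.4).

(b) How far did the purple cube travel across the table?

3.4

The purple cube moved from about (8.8, 1.5) to (6.6, 4.1), a distance of √(2.2² + 2.6²) ≈ 3.4.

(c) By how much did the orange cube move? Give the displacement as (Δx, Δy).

(-2.4, -0.6)

The orange cube was at about (6.7, 6.1) and moved to about (4.3, 5.5).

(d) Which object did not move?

the white cylinder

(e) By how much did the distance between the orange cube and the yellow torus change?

+2.8

They were about 3.0 units apart before and 5.8 after — 2.8 units further apart.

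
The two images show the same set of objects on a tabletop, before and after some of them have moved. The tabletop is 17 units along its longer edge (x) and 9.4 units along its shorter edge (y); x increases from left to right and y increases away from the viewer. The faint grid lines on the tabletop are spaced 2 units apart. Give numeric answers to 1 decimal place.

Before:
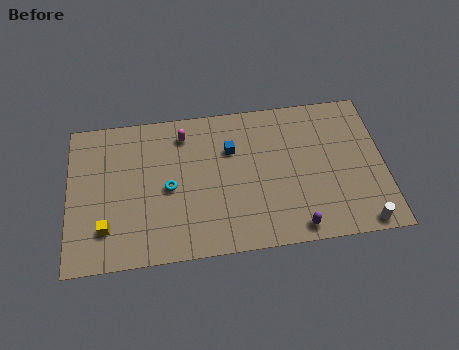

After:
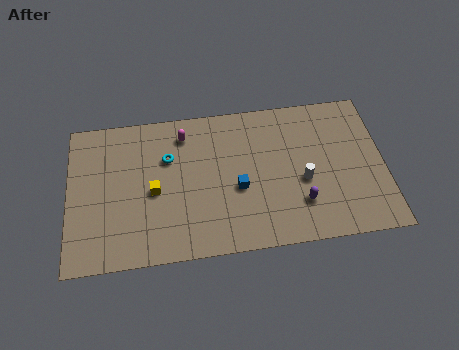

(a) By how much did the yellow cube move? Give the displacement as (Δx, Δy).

(2.6, 2.0)

The yellow cube started near (2.0, 2.3) and ended near (4.6, 4.3).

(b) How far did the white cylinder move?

4.3

From (15.6, 0.8) to (12.6, 3.9), the white cylinder covered √(3.0² + 3.1²) ≈ 4.3 units.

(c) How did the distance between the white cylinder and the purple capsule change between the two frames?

-2.1

They were about 3.5 units apart before and 1.4 after — 2.1 units closer together.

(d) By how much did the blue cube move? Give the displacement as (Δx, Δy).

(0.3, -2.5)

The blue cube was at about (8.8, 6.4) and moved to about (9.1, 3.9).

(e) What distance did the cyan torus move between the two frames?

1.9

The cyan torus moved from about (5.4, 4.4) to (5.4, 6.3), a distance of √(0.0² + 1.9²) ≈ 1.9.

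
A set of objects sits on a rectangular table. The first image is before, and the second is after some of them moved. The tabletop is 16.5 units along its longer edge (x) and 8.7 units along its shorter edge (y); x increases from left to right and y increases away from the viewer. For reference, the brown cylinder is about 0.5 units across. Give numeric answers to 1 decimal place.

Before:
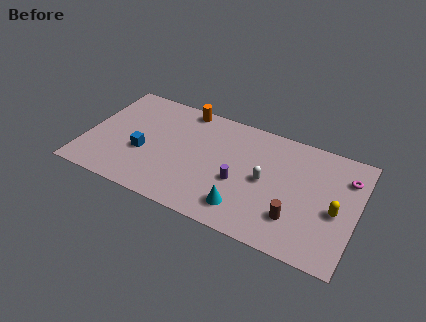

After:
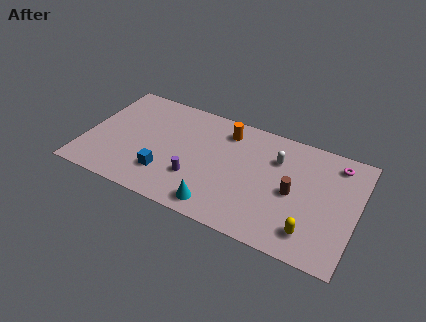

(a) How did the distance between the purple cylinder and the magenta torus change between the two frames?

+2.4

They were about 6.9 units apart before and 9.3 after — 2.4 units further apart.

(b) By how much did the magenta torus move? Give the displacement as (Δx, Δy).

(-0.7, 0.8)

The magenta torus was at about (15.7, 6.5) and moved to about (15.0, 7.3).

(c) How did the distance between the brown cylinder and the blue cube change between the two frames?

-1.7

Before: roughly 9.5 units apart; after: 7.8. That's 1.7 units closer together.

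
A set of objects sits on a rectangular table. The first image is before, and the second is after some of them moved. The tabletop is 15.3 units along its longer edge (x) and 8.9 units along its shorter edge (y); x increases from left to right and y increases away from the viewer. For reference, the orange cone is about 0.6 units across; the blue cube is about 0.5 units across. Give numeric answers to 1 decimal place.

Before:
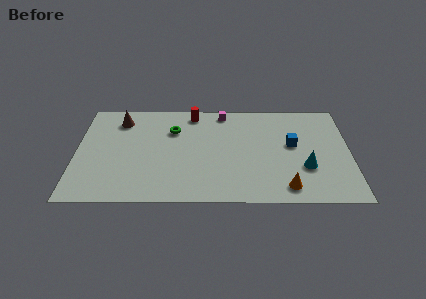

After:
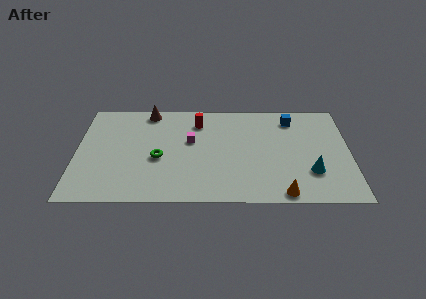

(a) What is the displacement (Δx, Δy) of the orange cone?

(-0.2, -0.5)

The orange cone started near (11.7, 1.3) and ended near (11.5, 0.8).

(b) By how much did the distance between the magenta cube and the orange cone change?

-0.7

They were about 7.5 units apart before and 6.8 after — 0.7 units closer together.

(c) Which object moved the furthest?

the magenta cube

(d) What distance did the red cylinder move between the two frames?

0.9

The red cylinder was near (6.5, 7.8) before and (6.8, 7.0) after, so it travelled √(0.3² + 0.8²) ≈ 0.9 units.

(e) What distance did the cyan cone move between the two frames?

0.5

The cyan cone moved from about (12.8, 3.0) to (13.1, 2.6), a distance of √(0.3² + 0.4²) ≈ 0.5.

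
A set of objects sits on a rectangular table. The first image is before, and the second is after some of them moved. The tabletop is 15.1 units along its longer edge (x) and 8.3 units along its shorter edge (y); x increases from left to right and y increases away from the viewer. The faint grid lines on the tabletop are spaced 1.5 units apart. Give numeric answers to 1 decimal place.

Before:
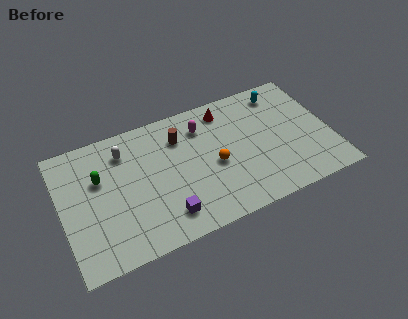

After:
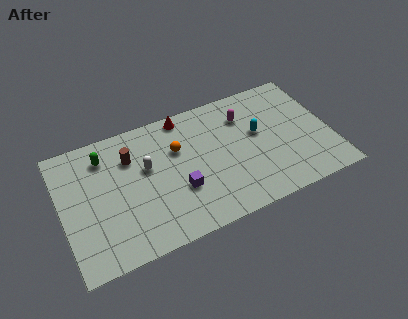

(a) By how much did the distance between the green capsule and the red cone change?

-2.8

Before: roughly 7.5 units apart; after: 4.7. That's 2.8 units closer together.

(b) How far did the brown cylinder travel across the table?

2.8

From (6.8, 6.2) to (4.0, 6.0), the brown cylinder covered √(2.8² + 0.2²) ≈ 2.8 units.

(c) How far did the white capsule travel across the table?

1.9

The white capsule moved from about (3.7, 6.5) to (4.8, 5.0), a distance of √(1.1² + 1.5²) ≈ 1.9.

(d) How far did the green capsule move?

1.4

From (2.2, 5.3) to (2.6, 6.6), the green capsule covered √(0.4² + 1.3²) ≈ 1.4 units.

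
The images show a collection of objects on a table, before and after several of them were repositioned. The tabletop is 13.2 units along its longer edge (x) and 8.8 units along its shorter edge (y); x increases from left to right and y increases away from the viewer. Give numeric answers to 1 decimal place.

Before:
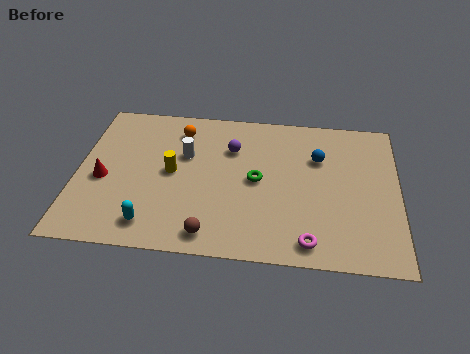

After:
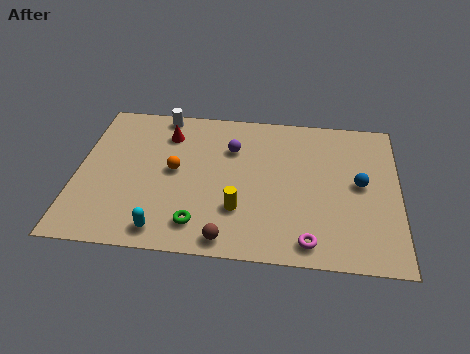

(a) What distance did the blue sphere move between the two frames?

2.2

The blue sphere moved from about (9.9, 6.0) to (11.6, 4.6), a distance of √(1.7² + 1.4²) ≈ 2.2.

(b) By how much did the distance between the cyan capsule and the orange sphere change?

-2.3

Before: roughly 5.8 units apart; after: 3.5. That's 2.3 units closer together.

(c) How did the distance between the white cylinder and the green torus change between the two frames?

+3.4

The distance was about 3.2 in the first image and 6.6 in the second, so they moved 3.4 units further apart.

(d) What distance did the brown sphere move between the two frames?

0.7

The brown sphere was near (5.6, 1.1) before and (6.3, 0.9) after, so it travelled √(0.7² + 0.2²) ≈ 0.7 units.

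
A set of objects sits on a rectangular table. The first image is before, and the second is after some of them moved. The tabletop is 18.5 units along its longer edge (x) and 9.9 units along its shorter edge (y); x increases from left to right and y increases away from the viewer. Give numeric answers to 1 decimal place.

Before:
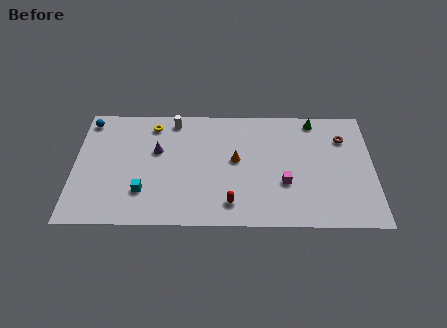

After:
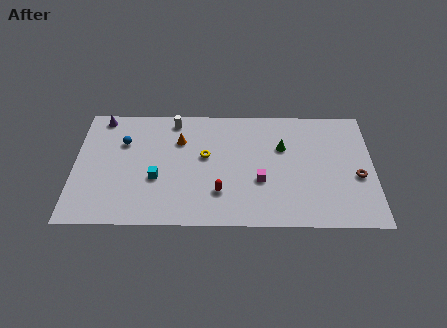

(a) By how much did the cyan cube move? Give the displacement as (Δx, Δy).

(0.8, 1.1)

The cyan cube started near (4.3, 2.7) and ended near (5.1, 3.8).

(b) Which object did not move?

the white cylinder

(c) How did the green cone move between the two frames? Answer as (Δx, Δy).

(-2.0, -2.3)

The green cone was at about (14.9, 8.8) and moved to about (12.9, 6.5).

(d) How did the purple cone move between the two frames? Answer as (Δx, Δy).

(-3.5, 2.8)

From the two frames, the purple cone sits at roughly (5.1, 6.1) before and (1.6, 8.9) after.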